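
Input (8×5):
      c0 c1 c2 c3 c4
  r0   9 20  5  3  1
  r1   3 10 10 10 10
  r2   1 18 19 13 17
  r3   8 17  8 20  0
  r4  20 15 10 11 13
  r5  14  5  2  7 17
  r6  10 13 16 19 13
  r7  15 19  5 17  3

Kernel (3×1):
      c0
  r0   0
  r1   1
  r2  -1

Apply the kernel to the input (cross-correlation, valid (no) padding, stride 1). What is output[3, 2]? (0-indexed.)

The receptive field on the input at this output position is [8 / 10 / 2]. Elementwise product with the kernel and sum: 10·1 + 2·-1.

8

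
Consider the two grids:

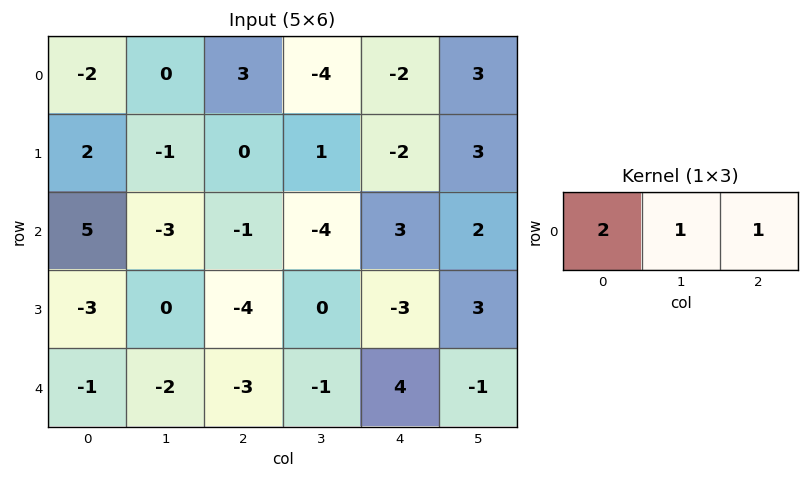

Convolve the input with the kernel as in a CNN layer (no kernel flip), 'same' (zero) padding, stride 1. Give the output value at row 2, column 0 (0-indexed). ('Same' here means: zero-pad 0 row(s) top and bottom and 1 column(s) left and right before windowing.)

2

The receptive field on the zero-padded input at this output position is [0 5 -3]. Elementwise product with the kernel and sum: 0·2 + 5·1 + -3·1.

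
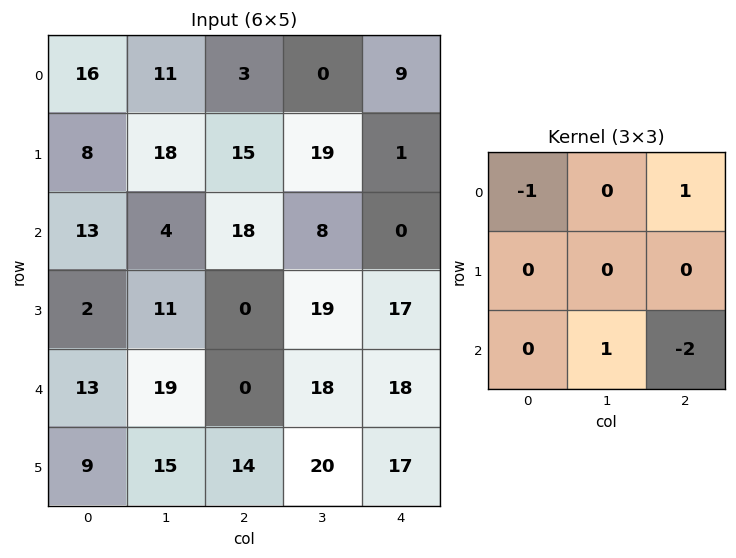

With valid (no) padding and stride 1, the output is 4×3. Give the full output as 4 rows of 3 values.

Output[0,0]: The receptive field on the input at this output position is [16 11 3 / 8 18 15 / 13 4 18]. Elementwise product with the kernel and sum: 16·-1 + 3·1 + 4·1 + 18·-2.
Output[0,1]: The receptive field on the input at this output position is [11 3 0 / 18 15 19 / 4 18 8]. Elementwise product with the kernel and sum: 11·-1 + 0·1 + 18·1 + 8·-2.

-45 -9 14
18 -37 -29
24 -32 -36
-15 -18 3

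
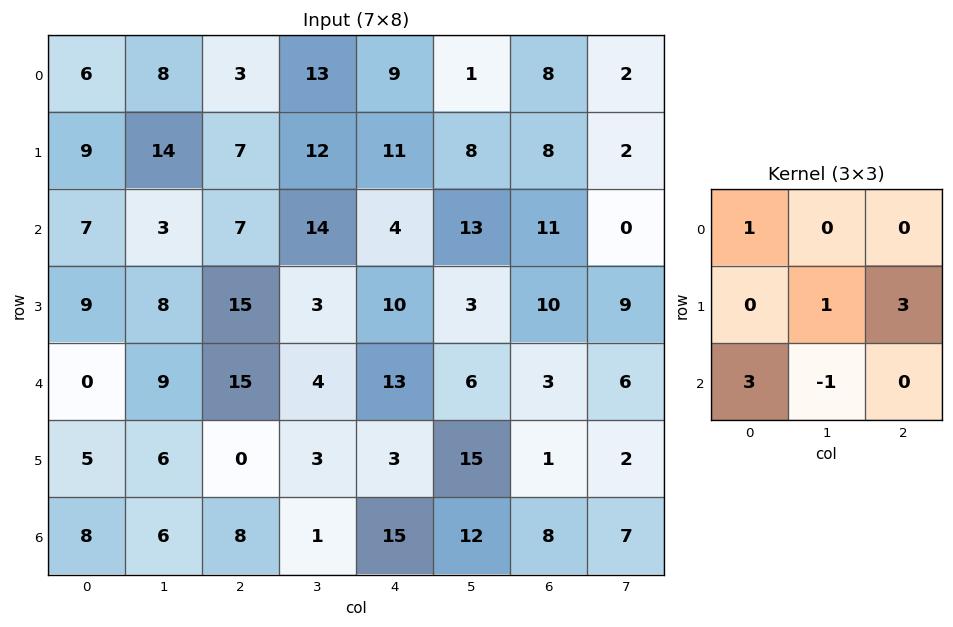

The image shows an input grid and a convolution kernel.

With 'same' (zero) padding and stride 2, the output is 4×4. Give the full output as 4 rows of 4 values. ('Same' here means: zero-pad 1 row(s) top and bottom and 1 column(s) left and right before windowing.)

Output[0,0]: The receptive field on the zero-padded input at this output position is [0 0 0 / 0 6 8 / 0 9 14]. Elementwise product with the kernel and sum: 0·1 + 6·1 + 8·3 + 0·3 + 9·-1.

21 77 37 30
7 72 54 18
22 53 40 68
26 17 54 44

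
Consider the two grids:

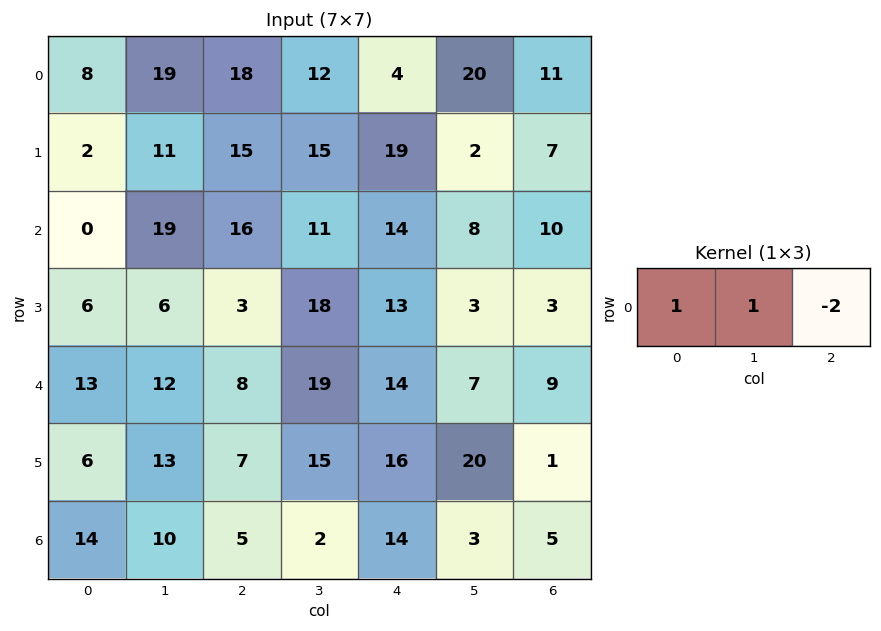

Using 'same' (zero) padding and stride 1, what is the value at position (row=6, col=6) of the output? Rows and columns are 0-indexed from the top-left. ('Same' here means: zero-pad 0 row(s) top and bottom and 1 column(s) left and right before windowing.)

The receptive field on the zero-padded input at this output position is [3 5 0]. Elementwise product with the kernel and sum: 3·1 + 5·1 + 0·-2.

8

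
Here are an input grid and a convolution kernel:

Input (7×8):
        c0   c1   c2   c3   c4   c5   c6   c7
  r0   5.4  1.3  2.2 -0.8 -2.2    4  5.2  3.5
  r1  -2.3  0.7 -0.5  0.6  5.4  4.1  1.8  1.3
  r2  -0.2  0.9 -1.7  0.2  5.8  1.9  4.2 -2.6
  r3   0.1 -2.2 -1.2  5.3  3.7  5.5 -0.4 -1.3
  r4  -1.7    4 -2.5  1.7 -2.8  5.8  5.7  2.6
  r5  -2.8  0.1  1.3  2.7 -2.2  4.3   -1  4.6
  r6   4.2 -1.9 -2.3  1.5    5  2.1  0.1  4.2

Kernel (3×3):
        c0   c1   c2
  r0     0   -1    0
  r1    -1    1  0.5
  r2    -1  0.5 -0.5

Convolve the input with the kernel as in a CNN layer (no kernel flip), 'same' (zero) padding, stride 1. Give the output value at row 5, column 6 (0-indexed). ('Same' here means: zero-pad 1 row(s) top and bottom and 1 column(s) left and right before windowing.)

-12.85

The receptive field on the zero-padded input at this output position is [5.8 5.7 2.6 / 4.3 -1 4.6 / 2.1 0.1 4.2]. Elementwise product with the kernel and sum: 5.7·-1 + 4.3·-1 + -1·1 + 4.6·0.5 + 2.1·-1 + 0.1·0.5 + 4.2·-0.5.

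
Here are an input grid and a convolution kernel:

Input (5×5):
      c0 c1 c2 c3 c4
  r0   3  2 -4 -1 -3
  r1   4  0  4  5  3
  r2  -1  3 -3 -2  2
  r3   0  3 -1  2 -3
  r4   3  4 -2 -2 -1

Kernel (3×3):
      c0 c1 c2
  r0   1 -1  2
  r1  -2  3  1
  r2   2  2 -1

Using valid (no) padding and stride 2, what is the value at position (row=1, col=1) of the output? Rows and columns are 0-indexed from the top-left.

The receptive field on the input at this output position is [-3 -2 2 / -1 2 -3 / -2 -2 -1]. Elementwise product with the kernel and sum: -3·1 + -2·-1 + 2·2 + -1·-2 + 2·3 + -3·1 + -2·2 + -2·2 + -1·-1.

1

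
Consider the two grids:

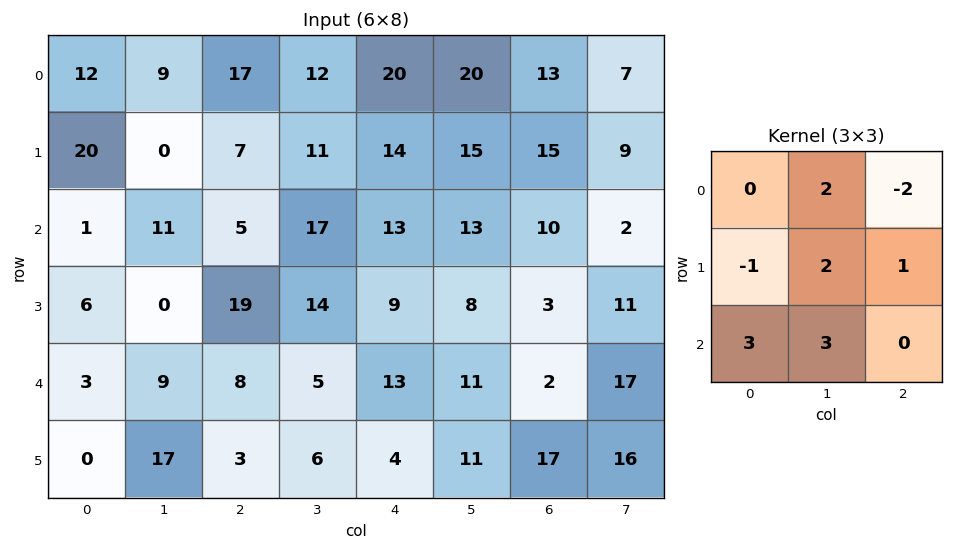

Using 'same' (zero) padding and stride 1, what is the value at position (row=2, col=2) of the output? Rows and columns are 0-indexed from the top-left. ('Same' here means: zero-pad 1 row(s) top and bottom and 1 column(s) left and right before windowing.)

The receptive field on the zero-padded input at this output position is [0 7 11 / 11 5 17 / 0 19 14]. Elementwise product with the kernel and sum: 7·2 + 11·-2 + 11·-1 + 5·2 + 17·1 + 0·3 + 19·3.

65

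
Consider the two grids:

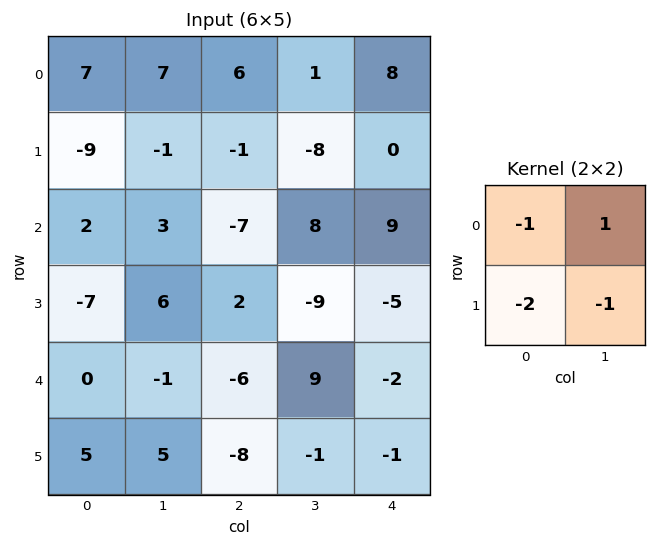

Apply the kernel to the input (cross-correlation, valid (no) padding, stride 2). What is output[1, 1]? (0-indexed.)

20

The receptive field on the input at this output position is [-7 8 / 2 -9]. Elementwise product with the kernel and sum: -7·-1 + 8·1 + 2·-2 + -9·-1.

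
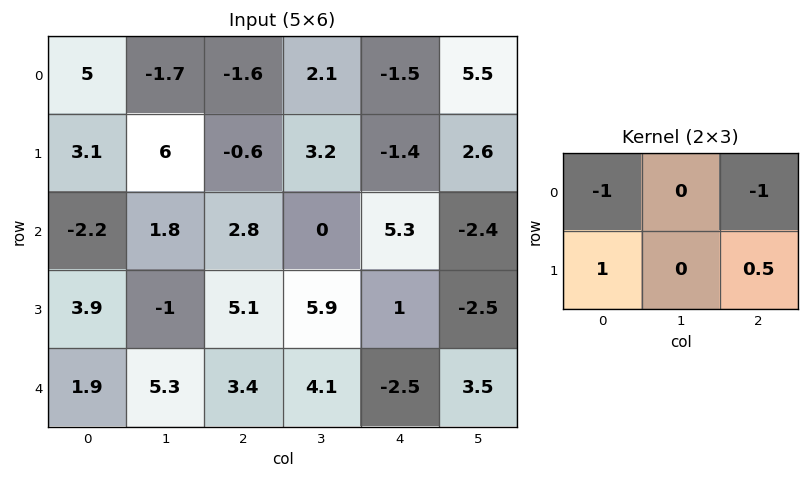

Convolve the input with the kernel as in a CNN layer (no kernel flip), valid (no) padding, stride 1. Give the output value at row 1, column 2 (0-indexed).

The receptive field on the input at this output position is [-0.6 3.2 -1.4 / 2.8 0 5.3]. Elementwise product with the kernel and sum: -0.6·-1 + -1.4·-1 + 2.8·1 + 5.3·0.5.

7.45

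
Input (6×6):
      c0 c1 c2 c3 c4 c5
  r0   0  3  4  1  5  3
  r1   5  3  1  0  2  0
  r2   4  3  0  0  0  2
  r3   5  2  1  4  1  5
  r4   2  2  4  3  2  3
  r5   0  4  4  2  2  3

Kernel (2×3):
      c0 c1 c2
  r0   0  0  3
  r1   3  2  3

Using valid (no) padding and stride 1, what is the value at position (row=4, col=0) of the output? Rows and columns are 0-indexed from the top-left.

The receptive field on the input at this output position is [2 2 4 / 0 4 4]. Elementwise product with the kernel and sum: 4·3 + 0·3 + 4·2 + 4·3.

32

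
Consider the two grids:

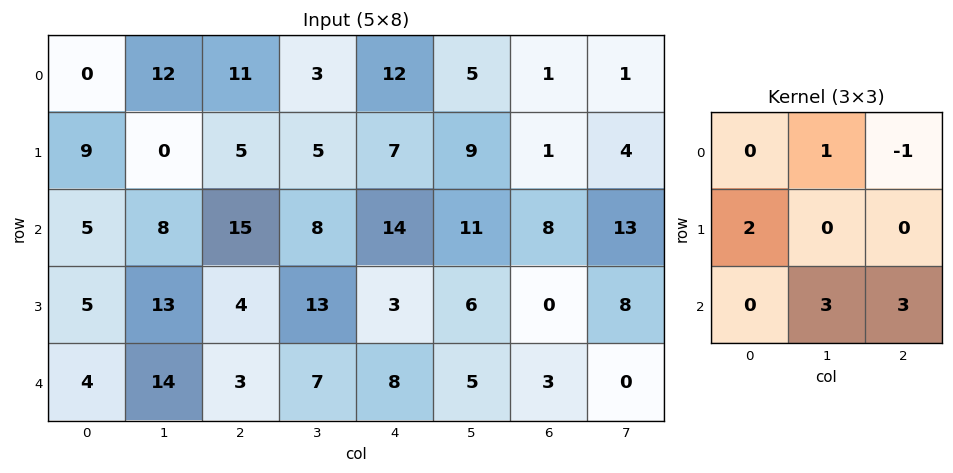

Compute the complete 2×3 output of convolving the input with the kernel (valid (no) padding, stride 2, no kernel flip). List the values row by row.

88 67 75
54 47 33

Output[0,0]: The receptive field on the input at this output position is [0 12 11 / 9 0 5 / 5 8 15]. Elementwise product with the kernel and sum: 12·1 + 11·-1 + 9·2 + 8·3 + 15·3.
Output[0,1]: The receptive field on the input at this output position is [11 3 12 / 5 5 7 / 15 8 14]. Elementwise product with the kernel and sum: 3·1 + 12·-1 + 5·2 + 8·3 + 14·3.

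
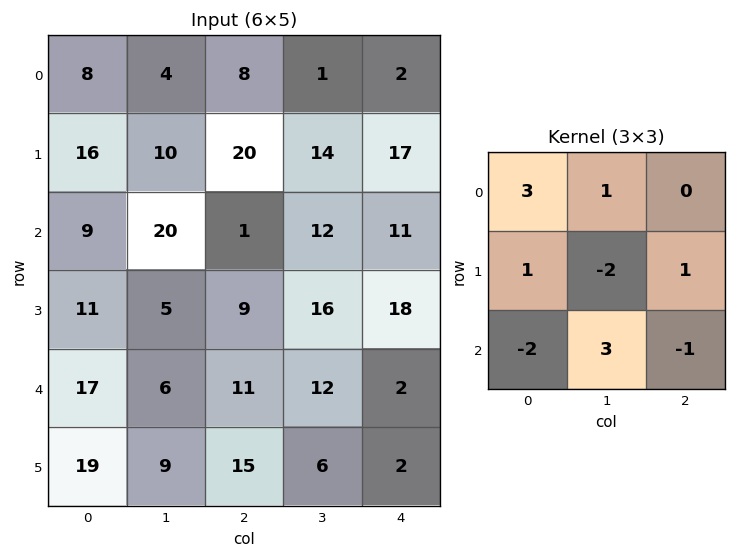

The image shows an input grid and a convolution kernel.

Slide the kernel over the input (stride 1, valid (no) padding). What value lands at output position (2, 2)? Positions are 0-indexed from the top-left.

22

The receptive field on the input at this output position is [1 12 11 / 9 16 18 / 11 12 2]. Elementwise product with the kernel and sum: 1·3 + 12·1 + 9·1 + 16·-2 + 18·1 + 11·-2 + 12·3 + 2·-1.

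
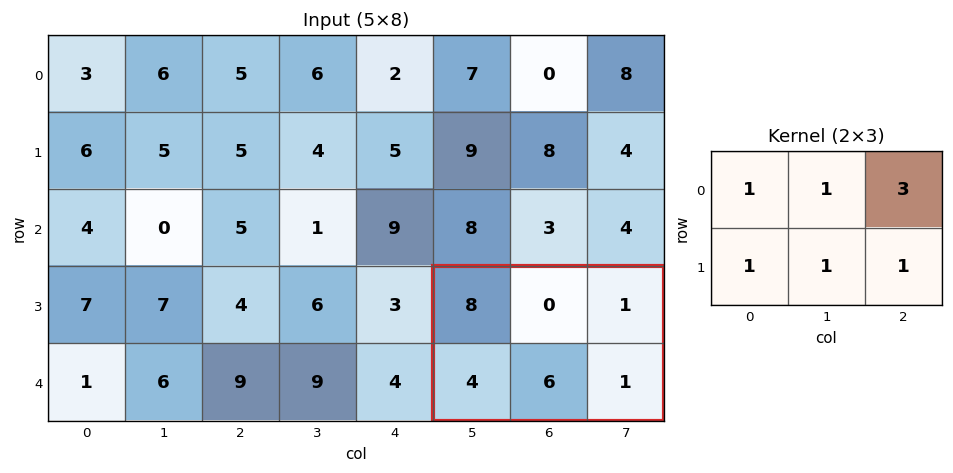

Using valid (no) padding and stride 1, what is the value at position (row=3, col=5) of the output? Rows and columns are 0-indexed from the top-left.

The receptive field on the input at this output position is [8 0 1 / 4 6 1]. Elementwise product with the kernel and sum: 8·1 + 0·1 + 1·3 + 4·1 + 6·1 + 1·1.

22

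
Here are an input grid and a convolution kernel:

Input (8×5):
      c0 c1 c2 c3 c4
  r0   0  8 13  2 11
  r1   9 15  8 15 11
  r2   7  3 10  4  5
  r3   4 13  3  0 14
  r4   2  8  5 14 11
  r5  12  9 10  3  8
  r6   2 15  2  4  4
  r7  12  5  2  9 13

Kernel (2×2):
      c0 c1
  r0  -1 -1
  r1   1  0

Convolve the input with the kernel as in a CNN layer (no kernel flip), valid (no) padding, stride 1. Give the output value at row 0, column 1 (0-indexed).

The receptive field on the input at this output position is [8 13 / 15 8]. Elementwise product with the kernel and sum: 8·-1 + 13·-1 + 15·1.

-6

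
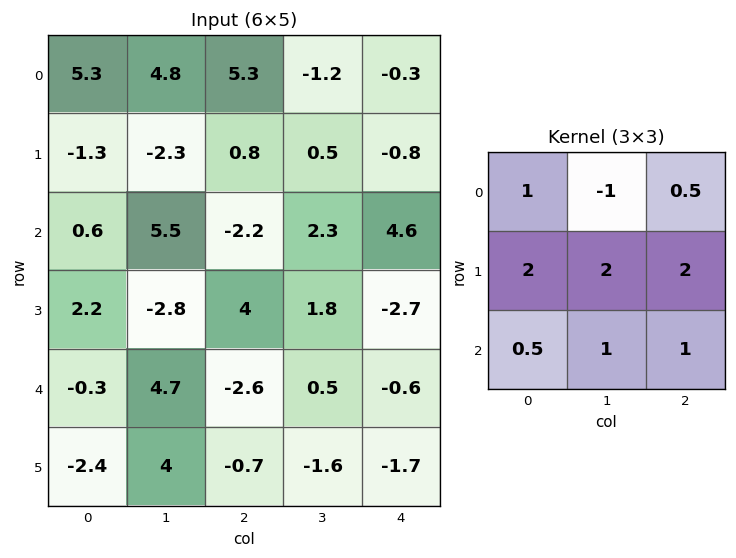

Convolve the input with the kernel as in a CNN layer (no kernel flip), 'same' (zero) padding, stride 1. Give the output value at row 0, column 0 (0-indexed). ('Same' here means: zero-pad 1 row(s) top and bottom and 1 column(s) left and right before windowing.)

16.6

The receptive field on the zero-padded input at this output position is [0 0 0 / 0 5.3 4.8 / 0 -1.3 -2.3]. Elementwise product with the kernel and sum: 0·1 + 0·-1 + 0·0.5 + 0·2 + 5.3·2 + 4.8·2 + 0·0.5 + -1.3·1 + -2.3·1.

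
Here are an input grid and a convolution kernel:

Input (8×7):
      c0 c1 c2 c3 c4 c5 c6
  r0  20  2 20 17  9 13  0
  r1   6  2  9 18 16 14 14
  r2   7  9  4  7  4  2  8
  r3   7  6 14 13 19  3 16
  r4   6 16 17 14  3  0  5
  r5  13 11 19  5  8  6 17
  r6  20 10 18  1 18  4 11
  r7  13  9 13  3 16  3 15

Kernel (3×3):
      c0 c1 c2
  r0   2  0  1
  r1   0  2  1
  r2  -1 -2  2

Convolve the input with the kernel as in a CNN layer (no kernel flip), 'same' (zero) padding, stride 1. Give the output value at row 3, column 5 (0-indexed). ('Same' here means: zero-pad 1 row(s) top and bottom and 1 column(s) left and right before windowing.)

The receptive field on the zero-padded input at this output position is [4 2 8 / 19 3 16 / 3 0 5]. Elementwise product with the kernel and sum: 4·2 + 8·1 + 3·2 + 16·1 + 3·-1 + 0·-2 + 5·2.

45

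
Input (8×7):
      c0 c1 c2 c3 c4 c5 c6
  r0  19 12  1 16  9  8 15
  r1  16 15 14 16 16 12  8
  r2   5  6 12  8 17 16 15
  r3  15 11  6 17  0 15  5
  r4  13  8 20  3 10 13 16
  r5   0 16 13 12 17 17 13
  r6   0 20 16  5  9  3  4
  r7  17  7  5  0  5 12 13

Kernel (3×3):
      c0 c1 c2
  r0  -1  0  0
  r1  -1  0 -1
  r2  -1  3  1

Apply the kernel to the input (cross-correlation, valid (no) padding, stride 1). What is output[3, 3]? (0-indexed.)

The receptive field on the input at this output position is [17 0 15 / 3 10 13 / 12 17 17]. Elementwise product with the kernel and sum: 17·-1 + 3·-1 + 13·-1 + 12·-1 + 17·3 + 17·1.

23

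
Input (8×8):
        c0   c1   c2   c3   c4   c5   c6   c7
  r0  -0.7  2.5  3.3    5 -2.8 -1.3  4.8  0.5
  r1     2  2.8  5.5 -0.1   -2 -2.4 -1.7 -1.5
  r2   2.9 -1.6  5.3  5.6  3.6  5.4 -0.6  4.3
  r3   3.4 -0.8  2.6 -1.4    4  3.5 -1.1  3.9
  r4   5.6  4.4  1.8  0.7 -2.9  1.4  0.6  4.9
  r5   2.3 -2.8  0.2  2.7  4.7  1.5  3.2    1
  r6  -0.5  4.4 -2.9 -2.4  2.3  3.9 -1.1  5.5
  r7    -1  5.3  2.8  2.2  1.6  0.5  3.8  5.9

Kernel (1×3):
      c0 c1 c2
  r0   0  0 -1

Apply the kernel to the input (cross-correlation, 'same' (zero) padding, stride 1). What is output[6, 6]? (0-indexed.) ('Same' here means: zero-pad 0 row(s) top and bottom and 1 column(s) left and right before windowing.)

-5.5

The receptive field on the zero-padded input at this output position is [3.9 -1.1 5.5]. Elementwise product with the kernel and sum: 5.5·-1.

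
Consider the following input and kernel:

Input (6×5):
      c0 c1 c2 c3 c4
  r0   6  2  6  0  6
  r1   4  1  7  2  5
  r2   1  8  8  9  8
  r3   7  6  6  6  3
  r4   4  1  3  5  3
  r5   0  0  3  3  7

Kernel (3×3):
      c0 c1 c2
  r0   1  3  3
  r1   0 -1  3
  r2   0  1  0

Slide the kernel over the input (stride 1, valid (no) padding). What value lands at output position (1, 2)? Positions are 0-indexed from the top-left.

The receptive field on the input at this output position is [7 2 5 / 8 9 8 / 6 6 3]. Elementwise product with the kernel and sum: 7·1 + 2·3 + 5·3 + 9·-1 + 8·3 + 6·1.

49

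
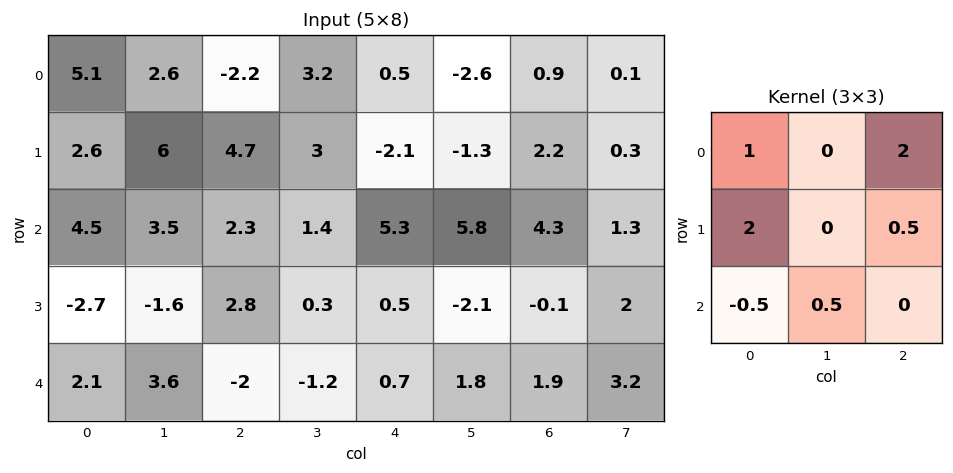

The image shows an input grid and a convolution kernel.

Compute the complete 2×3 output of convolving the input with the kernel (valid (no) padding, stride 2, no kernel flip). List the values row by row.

7.75 6.7 -0.55
5.85 19.15 15.4

Output[0,0]: The receptive field on the input at this output position is [5.1 2.6 -2.2 / 2.6 6 4.7 / 4.5 3.5 2.3]. Elementwise product with the kernel and sum: 5.1·1 + -2.2·2 + 2.6·2 + 4.7·0.5 + 4.5·-0.5 + 3.5·0.5.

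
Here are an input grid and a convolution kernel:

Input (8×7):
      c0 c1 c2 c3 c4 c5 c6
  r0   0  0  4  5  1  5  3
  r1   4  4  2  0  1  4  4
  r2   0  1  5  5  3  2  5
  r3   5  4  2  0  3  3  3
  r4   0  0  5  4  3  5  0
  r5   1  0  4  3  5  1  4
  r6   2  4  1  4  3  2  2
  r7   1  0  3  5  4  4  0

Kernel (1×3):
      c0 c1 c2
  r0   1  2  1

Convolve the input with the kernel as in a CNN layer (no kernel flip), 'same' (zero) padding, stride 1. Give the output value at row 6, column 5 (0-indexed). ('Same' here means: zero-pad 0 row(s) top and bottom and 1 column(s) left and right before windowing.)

9

The receptive field on the zero-padded input at this output position is [3 2 2]. Elementwise product with the kernel and sum: 3·1 + 2·2 + 2·1.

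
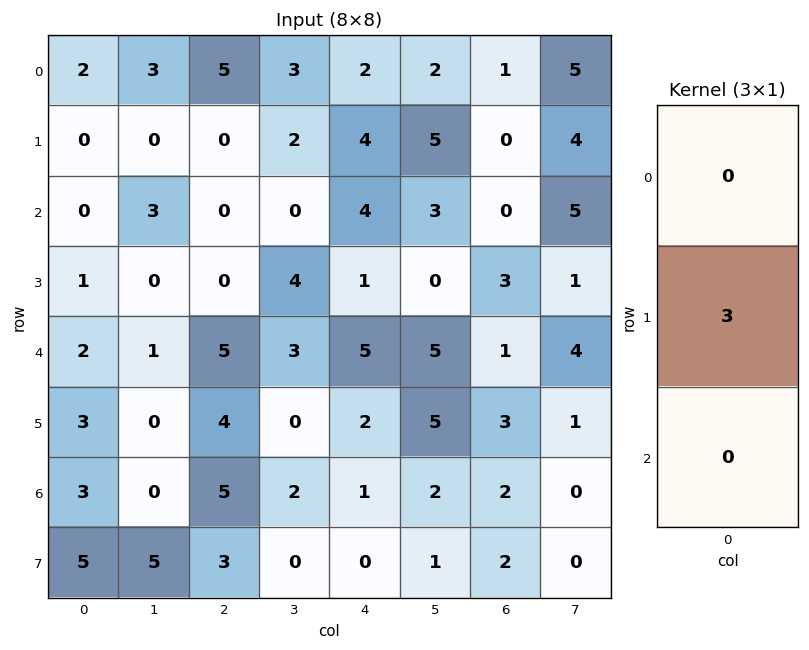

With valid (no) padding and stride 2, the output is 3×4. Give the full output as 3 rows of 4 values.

0 0 12 0
3 0 3 9
9 12 6 9

Output[0,0]: The receptive field on the input at this output position is [2 / 0 / 0]. Elementwise product with the kernel and sum: 0·3.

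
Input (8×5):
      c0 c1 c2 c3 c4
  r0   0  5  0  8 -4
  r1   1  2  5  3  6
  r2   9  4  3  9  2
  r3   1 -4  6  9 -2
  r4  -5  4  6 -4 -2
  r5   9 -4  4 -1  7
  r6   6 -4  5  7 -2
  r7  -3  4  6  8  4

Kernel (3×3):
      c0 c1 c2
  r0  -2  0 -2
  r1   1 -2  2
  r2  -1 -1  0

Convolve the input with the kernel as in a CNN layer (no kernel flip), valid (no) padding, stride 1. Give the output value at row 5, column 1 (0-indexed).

The receptive field on the input at this output position is [-4 4 -1 / -4 5 7 / 4 6 8]. Elementwise product with the kernel and sum: -4·-2 + -1·-2 + -4·1 + 5·-2 + 7·2 + 4·-1 + 6·-1.

0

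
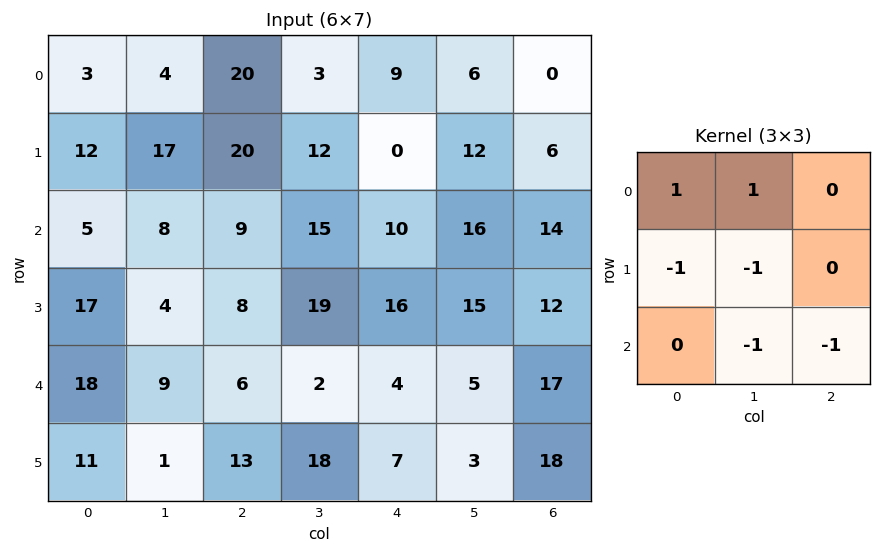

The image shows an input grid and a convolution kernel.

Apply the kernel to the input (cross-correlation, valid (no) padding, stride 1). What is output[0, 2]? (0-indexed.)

The receptive field on the input at this output position is [20 3 9 / 20 12 0 / 9 15 10]. Elementwise product with the kernel and sum: 20·1 + 3·1 + 20·-1 + 12·-1 + 15·-1 + 10·-1.

-34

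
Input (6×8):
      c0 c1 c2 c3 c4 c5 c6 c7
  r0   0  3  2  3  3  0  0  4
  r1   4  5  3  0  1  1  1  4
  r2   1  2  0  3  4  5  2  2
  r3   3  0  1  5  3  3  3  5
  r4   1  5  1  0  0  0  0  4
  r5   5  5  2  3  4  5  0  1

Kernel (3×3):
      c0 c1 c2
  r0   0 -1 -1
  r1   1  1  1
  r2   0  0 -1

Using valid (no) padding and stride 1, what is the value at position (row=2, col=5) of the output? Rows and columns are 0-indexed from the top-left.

The receptive field on the input at this output position is [5 2 2 / 3 3 5 / 0 0 4]. Elementwise product with the kernel and sum: 2·-1 + 2·-1 + 3·1 + 3·1 + 5·1 + 4·-1.

3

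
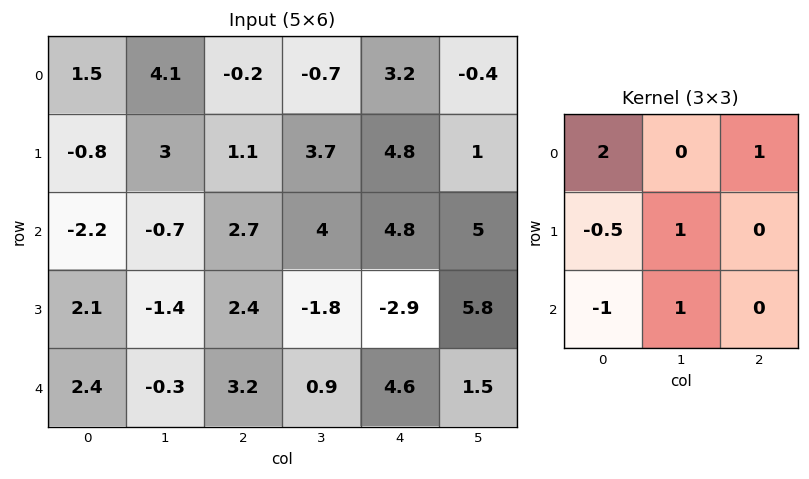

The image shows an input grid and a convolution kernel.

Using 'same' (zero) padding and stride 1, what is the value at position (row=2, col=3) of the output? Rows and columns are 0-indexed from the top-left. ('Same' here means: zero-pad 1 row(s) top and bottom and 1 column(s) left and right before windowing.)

5.45

The receptive field on the zero-padded input at this output position is [1.1 3.7 4.8 / 2.7 4 4.8 / 2.4 -1.8 -2.9]. Elementwise product with the kernel and sum: 1.1·2 + 4.8·1 + 2.7·-0.5 + 4·1 + 2.4·-1 + -1.8·1.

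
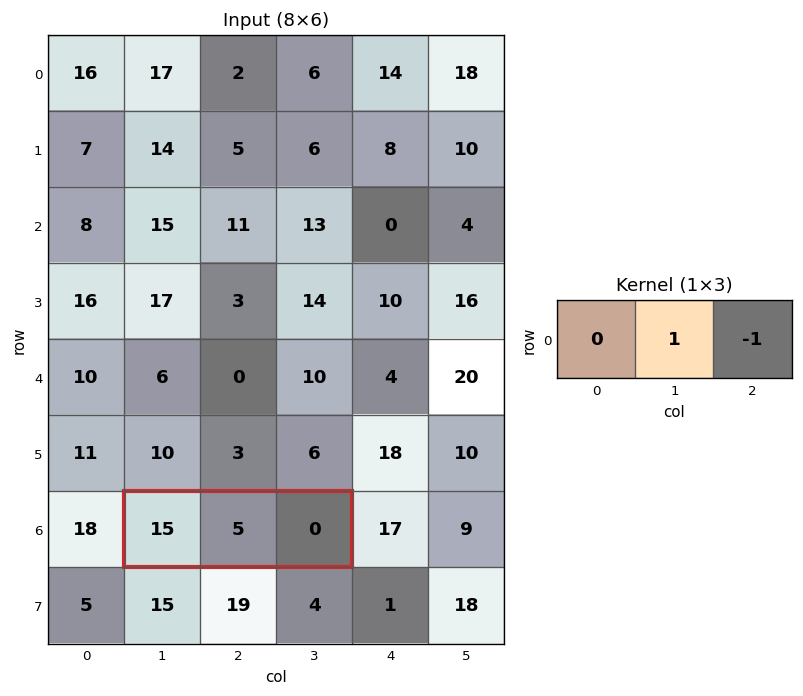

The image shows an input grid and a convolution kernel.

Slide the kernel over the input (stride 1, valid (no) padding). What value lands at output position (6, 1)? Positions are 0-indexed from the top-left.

5

The receptive field on the input at this output position is [15 5 0]. Elementwise product with the kernel and sum: 5·1 + 0·-1.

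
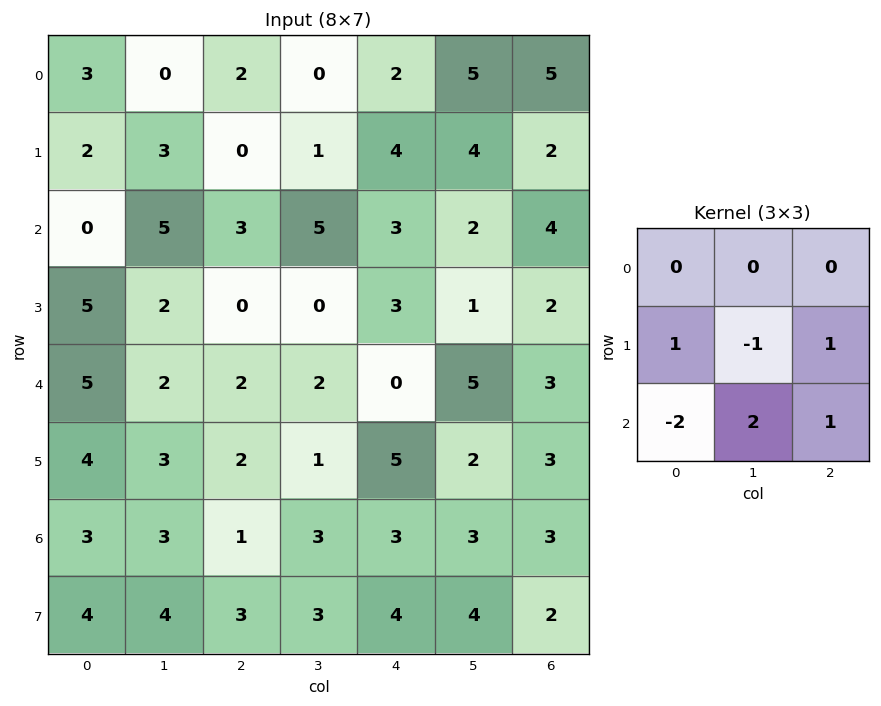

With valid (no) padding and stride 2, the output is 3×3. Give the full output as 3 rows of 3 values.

Output[0,0]: The receptive field on the input at this output position is [3 0 2 / 2 3 0 / 0 5 3]. Elementwise product with the kernel and sum: 2·1 + 3·-1 + 0·1 + 0·-2 + 5·2 + 3·1.
Output[0,1]: The receptive field on the input at this output position is [2 0 2 / 0 1 4 / 3 5 3]. Elementwise product with the kernel and sum: 0·1 + 1·-1 + 4·1 + 3·-2 + 5·2 + 3·1.

12 10 4
-1 3 17
4 13 9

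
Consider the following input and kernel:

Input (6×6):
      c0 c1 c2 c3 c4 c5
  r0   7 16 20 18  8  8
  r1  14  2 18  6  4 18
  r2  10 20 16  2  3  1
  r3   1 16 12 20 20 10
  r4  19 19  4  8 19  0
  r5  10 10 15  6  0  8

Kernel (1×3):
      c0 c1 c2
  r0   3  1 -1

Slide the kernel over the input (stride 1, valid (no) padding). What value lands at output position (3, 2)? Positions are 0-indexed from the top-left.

36

The receptive field on the input at this output position is [12 20 20]. Elementwise product with the kernel and sum: 12·3 + 20·1 + 20·-1.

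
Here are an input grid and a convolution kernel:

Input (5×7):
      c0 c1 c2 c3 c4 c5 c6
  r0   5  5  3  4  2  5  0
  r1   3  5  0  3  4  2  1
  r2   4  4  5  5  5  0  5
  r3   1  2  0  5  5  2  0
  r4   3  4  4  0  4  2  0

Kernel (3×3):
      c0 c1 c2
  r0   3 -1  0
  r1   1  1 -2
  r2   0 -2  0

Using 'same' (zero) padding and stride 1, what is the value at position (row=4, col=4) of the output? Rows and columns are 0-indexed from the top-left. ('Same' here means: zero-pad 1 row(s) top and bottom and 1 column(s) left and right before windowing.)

10

The receptive field on the zero-padded input at this output position is [5 5 2 / 0 4 2 / 0 0 0]. Elementwise product with the kernel and sum: 5·3 + 5·-1 + 0·1 + 4·1 + 2·-2 + 0·-2.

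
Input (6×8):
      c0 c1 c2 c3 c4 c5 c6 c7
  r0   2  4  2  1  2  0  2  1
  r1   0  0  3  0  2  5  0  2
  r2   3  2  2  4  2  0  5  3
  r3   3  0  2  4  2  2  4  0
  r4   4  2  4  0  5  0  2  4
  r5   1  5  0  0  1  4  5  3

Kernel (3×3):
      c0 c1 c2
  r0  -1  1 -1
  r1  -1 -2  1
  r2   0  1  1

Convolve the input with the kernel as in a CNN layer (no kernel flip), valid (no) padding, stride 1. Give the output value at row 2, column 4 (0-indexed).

-7

The receptive field on the input at this output position is [2 0 5 / 2 2 4 / 5 0 2]. Elementwise product with the kernel and sum: 2·-1 + 0·1 + 5·-1 + 2·-1 + 2·-2 + 4·1 + 0·1 + 2·1.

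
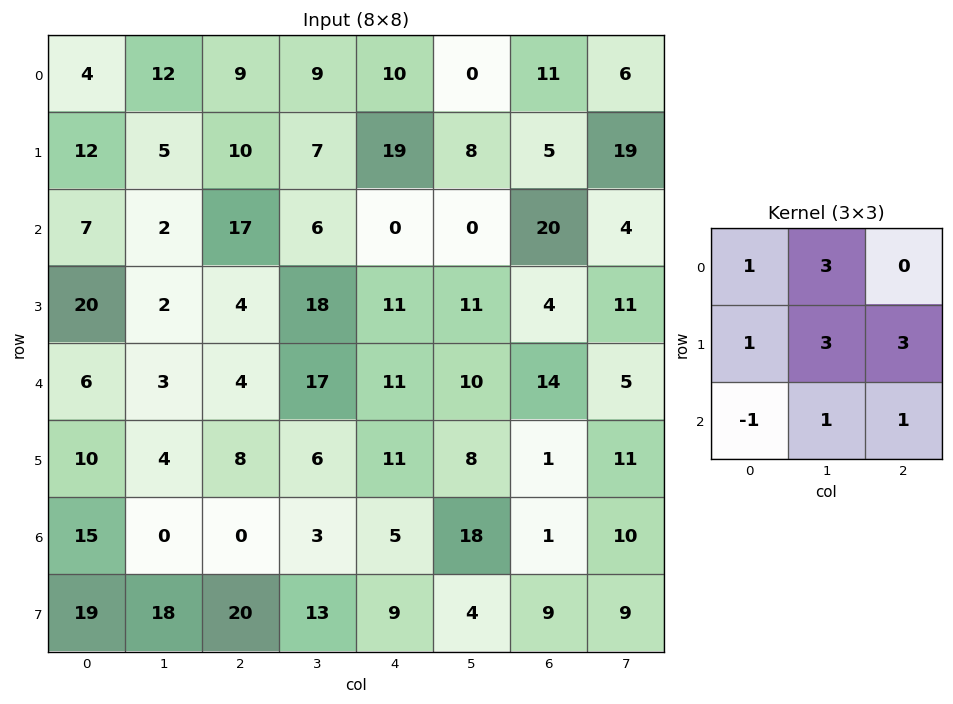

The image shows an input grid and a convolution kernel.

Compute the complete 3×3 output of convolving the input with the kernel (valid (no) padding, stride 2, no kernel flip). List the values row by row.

Output[0,0]: The receptive field on the input at this output position is [4 12 9 / 12 5 10 / 7 2 17]. Elementwise product with the kernel and sum: 4·1 + 12·3 + 12·1 + 5·3 + 10·3 + 7·-1 + 2·1 + 17·1.
Output[0,1]: The receptive field on the input at this output position is [9 9 10 / 10 7 19 / 17 6 0]. Elementwise product with the kernel and sum: 9·1 + 9·3 + 10·1 + 7·3 + 19·3 + 17·-1 + 6·1 + 0·1.

109 113 88
52 150 69
46 122 93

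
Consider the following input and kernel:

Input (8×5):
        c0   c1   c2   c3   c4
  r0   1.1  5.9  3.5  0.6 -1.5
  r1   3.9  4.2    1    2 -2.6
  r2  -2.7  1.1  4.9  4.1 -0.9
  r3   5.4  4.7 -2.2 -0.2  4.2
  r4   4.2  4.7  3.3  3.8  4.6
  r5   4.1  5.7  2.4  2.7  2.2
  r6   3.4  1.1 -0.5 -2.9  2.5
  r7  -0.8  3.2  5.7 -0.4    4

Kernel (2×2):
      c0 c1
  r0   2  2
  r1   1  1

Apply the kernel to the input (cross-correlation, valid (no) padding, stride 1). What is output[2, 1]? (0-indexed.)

The receptive field on the input at this output position is [1.1 4.9 / 4.7 -2.2]. Elementwise product with the kernel and sum: 1.1·2 + 4.9·2 + 4.7·1 + -2.2·1.

14.5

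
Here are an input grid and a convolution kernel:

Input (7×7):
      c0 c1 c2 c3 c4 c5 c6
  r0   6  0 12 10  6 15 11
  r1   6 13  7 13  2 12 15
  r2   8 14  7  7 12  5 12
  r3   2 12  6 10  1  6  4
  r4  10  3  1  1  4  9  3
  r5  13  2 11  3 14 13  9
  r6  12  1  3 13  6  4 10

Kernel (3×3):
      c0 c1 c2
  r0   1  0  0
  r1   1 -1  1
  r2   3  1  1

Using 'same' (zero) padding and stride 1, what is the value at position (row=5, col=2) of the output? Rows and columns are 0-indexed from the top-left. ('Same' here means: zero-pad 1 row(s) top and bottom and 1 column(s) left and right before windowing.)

16

The receptive field on the zero-padded input at this output position is [3 1 1 / 2 11 3 / 1 3 13]. Elementwise product with the kernel and sum: 3·1 + 2·1 + 11·-1 + 3·1 + 1·3 + 3·1 + 13·1.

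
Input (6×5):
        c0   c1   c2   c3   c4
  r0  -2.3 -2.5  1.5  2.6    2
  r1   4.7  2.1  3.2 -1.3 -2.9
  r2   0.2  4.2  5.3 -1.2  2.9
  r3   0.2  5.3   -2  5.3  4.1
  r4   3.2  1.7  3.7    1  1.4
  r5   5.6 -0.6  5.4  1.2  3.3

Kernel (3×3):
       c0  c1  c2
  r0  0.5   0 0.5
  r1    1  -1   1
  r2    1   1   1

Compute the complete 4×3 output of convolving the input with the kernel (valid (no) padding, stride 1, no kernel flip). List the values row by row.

15.1 5.95 10.35
8.75 6.7 16.95
4.25 20.5 7
14.7 10.3 15.05

Output[0,0]: The receptive field on the input at this output position is [-2.3 -2.5 1.5 / 4.7 2.1 3.2 / 0.2 4.2 5.3]. Elementwise product with the kernel and sum: -2.3·0.5 + 1.5·0.5 + 4.7·1 + 2.1·-1 + 3.2·1 + 0.2·1 + 4.2·1 + 5.3·1.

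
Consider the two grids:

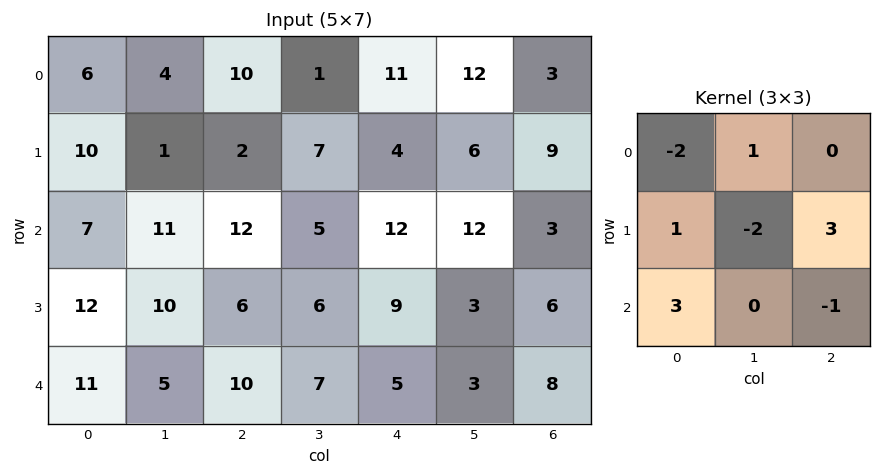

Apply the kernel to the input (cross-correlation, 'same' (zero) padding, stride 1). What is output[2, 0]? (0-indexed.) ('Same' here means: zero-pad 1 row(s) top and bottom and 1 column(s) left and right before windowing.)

19

The receptive field on the zero-padded input at this output position is [0 10 1 / 0 7 11 / 0 12 10]. Elementwise product with the kernel and sum: 0·-2 + 10·1 + 0·1 + 7·-2 + 11·3 + 0·3 + 10·-1.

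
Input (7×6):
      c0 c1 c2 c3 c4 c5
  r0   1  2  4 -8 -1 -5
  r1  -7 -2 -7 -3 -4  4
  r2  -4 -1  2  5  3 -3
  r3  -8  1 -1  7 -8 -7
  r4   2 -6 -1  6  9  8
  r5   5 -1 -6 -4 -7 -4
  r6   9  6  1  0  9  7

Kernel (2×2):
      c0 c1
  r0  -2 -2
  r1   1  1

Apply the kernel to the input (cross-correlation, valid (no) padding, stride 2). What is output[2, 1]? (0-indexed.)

-20

The receptive field on the input at this output position is [-1 6 / -6 -4]. Elementwise product with the kernel and sum: -1·-2 + 6·-2 + -6·1 + -4·1.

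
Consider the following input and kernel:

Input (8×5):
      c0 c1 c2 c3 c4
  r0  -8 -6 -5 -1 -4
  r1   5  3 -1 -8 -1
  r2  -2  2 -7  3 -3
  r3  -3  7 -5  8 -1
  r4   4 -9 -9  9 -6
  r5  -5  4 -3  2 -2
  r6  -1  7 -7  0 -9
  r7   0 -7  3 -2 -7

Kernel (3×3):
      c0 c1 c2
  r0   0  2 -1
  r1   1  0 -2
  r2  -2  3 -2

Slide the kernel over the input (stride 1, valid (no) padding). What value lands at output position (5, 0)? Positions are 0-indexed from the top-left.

-3

The receptive field on the input at this output position is [-5 4 -3 / -1 7 -7 / 0 -7 3]. Elementwise product with the kernel and sum: 4·2 + -3·-1 + -1·1 + -7·-2 + 0·-2 + -7·3 + 3·-2.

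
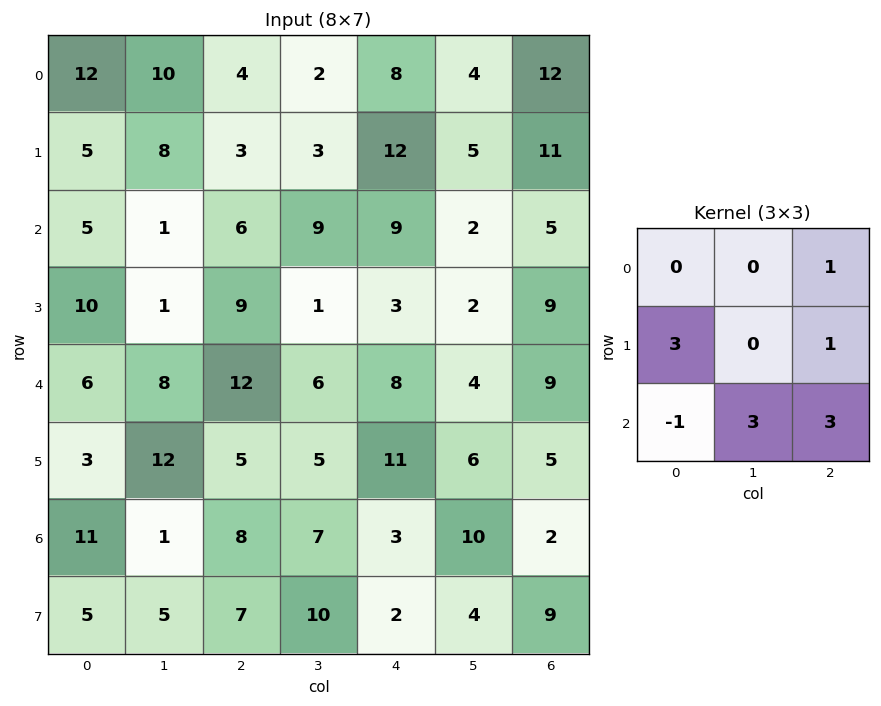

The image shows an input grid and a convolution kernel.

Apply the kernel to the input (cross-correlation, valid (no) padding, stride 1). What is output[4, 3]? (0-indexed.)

The receptive field on the input at this output position is [6 8 4 / 5 11 6 / 7 3 10]. Elementwise product with the kernel and sum: 4·1 + 5·3 + 6·1 + 7·-1 + 3·3 + 10·3.

57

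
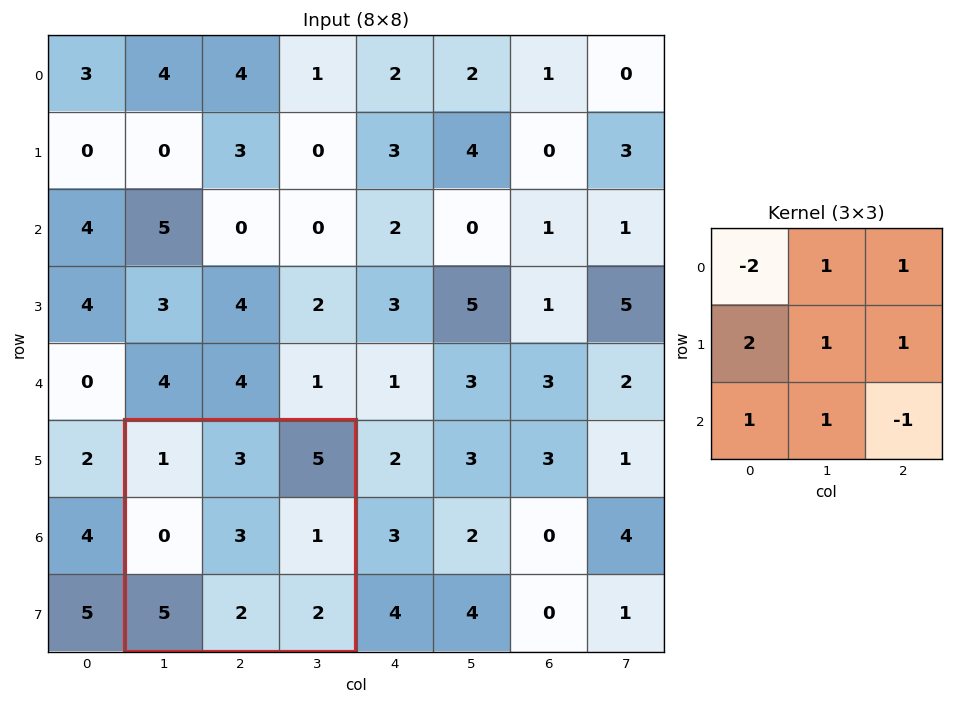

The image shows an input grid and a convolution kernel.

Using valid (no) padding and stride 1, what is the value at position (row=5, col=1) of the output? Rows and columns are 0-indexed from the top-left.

The receptive field on the input at this output position is [1 3 5 / 0 3 1 / 5 2 2]. Elementwise product with the kernel and sum: 1·-2 + 3·1 + 5·1 + 0·2 + 3·1 + 1·1 + 5·1 + 2·1 + 2·-1.

15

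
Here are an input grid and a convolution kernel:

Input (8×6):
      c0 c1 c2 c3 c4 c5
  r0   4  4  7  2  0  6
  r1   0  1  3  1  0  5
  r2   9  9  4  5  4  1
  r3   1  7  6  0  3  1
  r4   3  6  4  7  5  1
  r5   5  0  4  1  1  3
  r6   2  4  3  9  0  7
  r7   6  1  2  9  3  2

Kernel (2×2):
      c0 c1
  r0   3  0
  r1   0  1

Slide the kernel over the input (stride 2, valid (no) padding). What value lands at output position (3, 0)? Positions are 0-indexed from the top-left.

7

The receptive field on the input at this output position is [2 4 / 6 1]. Elementwise product with the kernel and sum: 2·3 + 1·1.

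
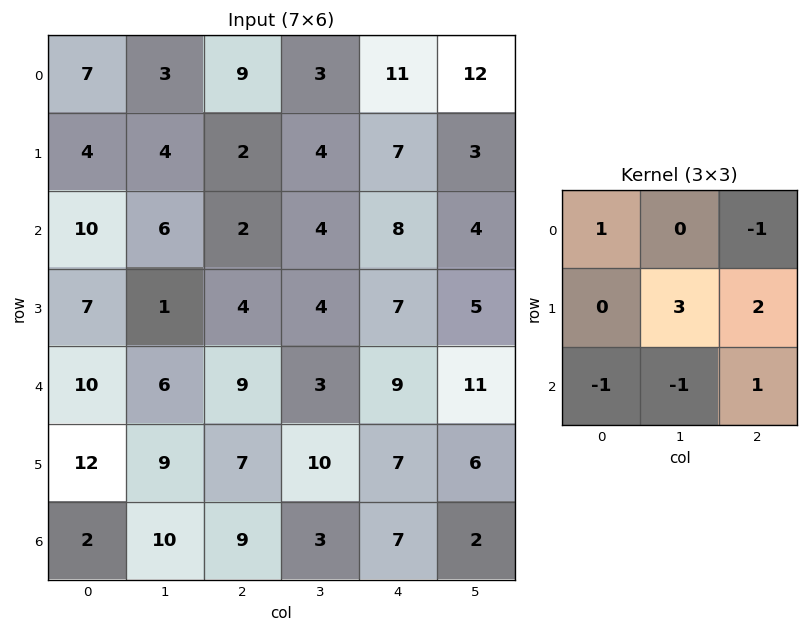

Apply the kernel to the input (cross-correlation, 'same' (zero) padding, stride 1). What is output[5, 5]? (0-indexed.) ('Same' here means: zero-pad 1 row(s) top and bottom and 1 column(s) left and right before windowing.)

18

The receptive field on the zero-padded input at this output position is [9 11 0 / 7 6 0 / 7 2 0]. Elementwise product with the kernel and sum: 9·1 + 0·-1 + 6·3 + 0·2 + 7·-1 + 2·-1 + 0·1.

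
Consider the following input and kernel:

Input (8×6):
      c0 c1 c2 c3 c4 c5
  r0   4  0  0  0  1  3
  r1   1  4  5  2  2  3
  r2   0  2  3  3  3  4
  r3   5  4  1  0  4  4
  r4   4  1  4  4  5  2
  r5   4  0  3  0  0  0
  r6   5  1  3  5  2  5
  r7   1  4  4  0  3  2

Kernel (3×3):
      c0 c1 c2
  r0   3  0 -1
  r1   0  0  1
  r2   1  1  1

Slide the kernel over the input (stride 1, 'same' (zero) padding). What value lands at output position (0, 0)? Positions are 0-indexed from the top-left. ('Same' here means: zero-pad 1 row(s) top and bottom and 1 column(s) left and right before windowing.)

The receptive field on the zero-padded input at this output position is [0 0 0 / 0 4 0 / 0 1 4]. Elementwise product with the kernel and sum: 0·3 + 0·-1 + 0·1 + 0·1 + 1·1 + 4·1.

5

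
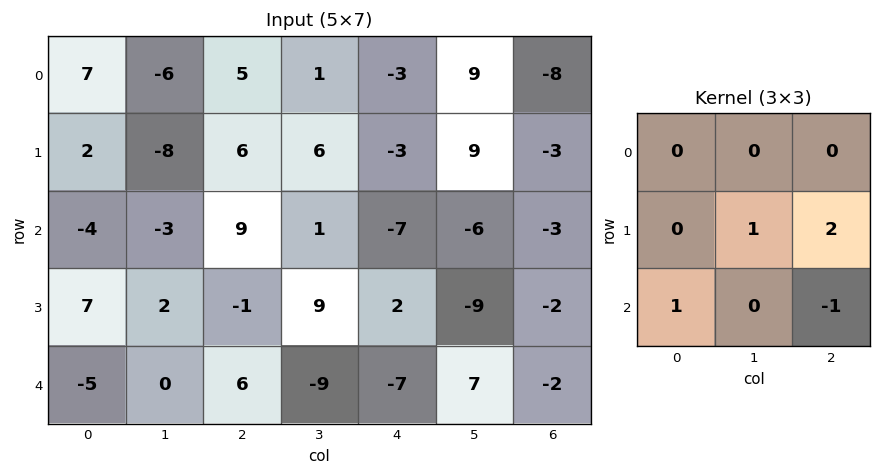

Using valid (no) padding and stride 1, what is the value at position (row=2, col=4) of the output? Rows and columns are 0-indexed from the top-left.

-18

The receptive field on the input at this output position is [-7 -6 -3 / 2 -9 -2 / -7 7 -2]. Elementwise product with the kernel and sum: -9·1 + -2·2 + -7·1 + -2·-1.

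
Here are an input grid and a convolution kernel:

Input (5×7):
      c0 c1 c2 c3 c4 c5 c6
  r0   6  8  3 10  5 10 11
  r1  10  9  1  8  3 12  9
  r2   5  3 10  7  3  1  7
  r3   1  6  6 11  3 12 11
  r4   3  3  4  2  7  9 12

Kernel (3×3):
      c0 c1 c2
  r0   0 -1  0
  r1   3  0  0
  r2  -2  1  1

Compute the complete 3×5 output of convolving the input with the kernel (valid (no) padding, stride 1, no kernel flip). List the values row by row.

Output[0,0]: The receptive field on the input at this output position is [6 8 3 / 10 9 1 / 5 3 10]. Elementwise product with the kernel and sum: 8·-1 + 10·3 + 5·-2 + 3·1 + 10·1.

25 35 -17 9 1
16 13 24 11 14
1 8 12 42 15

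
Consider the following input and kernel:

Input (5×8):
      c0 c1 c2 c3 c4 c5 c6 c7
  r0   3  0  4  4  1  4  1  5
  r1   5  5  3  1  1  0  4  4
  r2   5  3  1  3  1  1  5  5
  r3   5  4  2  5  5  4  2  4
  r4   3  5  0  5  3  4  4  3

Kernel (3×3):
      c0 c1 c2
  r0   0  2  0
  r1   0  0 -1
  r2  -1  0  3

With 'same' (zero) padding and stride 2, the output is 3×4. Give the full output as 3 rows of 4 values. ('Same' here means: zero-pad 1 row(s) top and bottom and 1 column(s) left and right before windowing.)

Output[0,0]: The receptive field on the zero-padded input at this output position is [0 0 0 / 0 3 0 / 0 5 5]. Elementwise product with the kernel and sum: 0·2 + 0·-1 + 0·-1 + 5·3.
Output[0,1]: The receptive field on the zero-padded input at this output position is [0 0 0 / 0 4 4 / 5 3 1]. Elementwise product with the kernel and sum: 0·2 + 4·-1 + 5·-1 + 1·3.

15 -6 -5 7
19 14 8 11
5 -1 6 1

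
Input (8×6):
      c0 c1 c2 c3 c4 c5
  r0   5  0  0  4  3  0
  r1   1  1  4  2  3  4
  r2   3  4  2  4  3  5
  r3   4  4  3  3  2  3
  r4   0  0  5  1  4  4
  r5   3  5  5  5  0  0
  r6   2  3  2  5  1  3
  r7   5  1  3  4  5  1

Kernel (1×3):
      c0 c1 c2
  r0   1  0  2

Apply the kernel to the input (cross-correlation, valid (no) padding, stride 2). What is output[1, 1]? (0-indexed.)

The receptive field on the input at this output position is [2 4 3]. Elementwise product with the kernel and sum: 2·1 + 3·2.

8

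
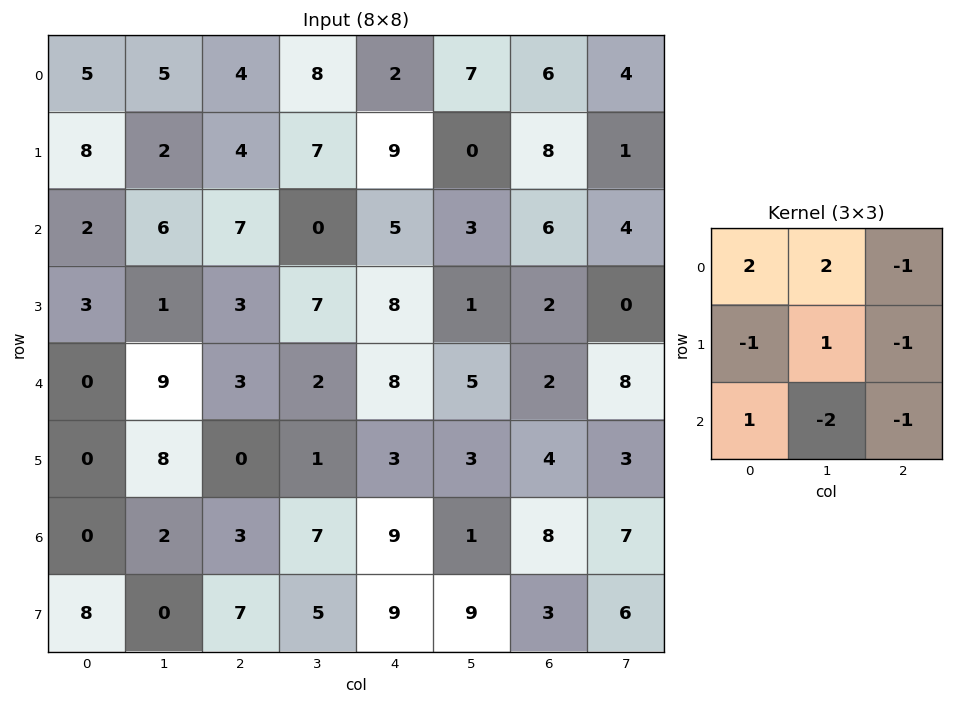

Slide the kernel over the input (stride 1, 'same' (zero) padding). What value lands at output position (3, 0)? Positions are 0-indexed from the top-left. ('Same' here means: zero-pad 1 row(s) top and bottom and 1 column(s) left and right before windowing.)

-9

The receptive field on the zero-padded input at this output position is [0 2 6 / 0 3 1 / 0 0 9]. Elementwise product with the kernel and sum: 0·2 + 2·2 + 6·-1 + 0·-1 + 3·1 + 1·-1 + 0·1 + 0·-2 + 9·-1.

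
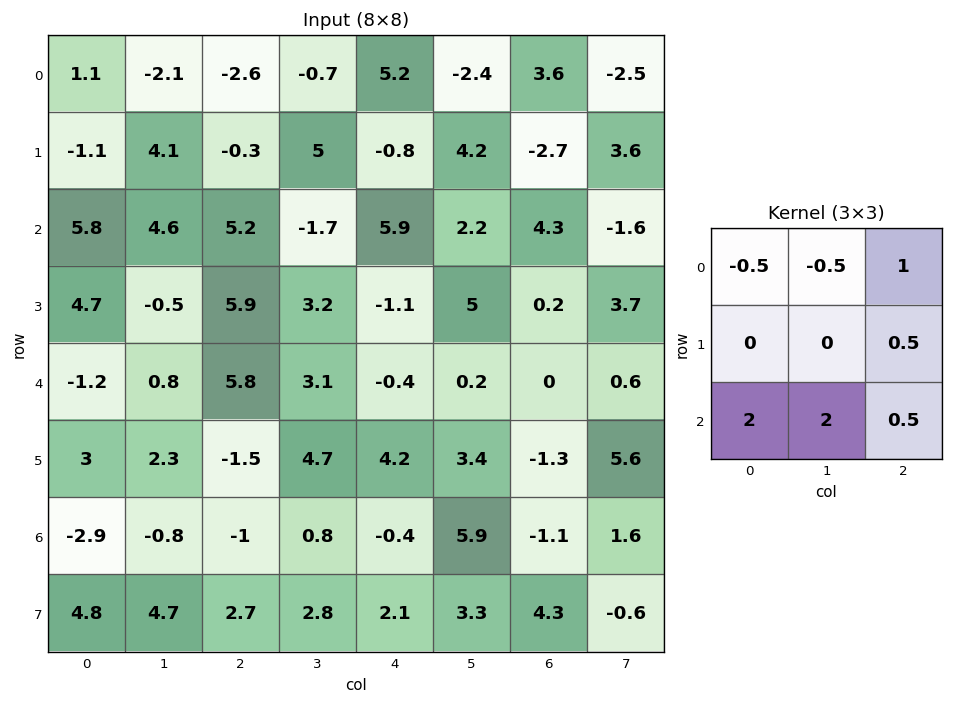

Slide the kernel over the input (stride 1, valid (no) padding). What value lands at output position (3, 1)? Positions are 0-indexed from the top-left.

The receptive field on the input at this output position is [-0.5 5.9 3.2 / 0.8 5.8 3.1 / 2.3 -1.5 4.7]. Elementwise product with the kernel and sum: -0.5·-0.5 + 5.9·-0.5 + 3.2·1 + 3.1·0.5 + 2.3·2 + -1.5·2 + 4.7·0.5.

6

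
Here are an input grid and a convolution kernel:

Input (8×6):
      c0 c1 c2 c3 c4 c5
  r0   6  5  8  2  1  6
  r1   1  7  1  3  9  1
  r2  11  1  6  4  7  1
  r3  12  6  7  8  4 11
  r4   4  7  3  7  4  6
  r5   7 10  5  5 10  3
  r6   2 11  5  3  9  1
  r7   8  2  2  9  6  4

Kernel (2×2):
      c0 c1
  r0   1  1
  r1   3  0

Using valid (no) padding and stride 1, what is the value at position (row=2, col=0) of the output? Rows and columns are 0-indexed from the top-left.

48

The receptive field on the input at this output position is [11 1 / 12 6]. Elementwise product with the kernel and sum: 11·1 + 1·1 + 12·3.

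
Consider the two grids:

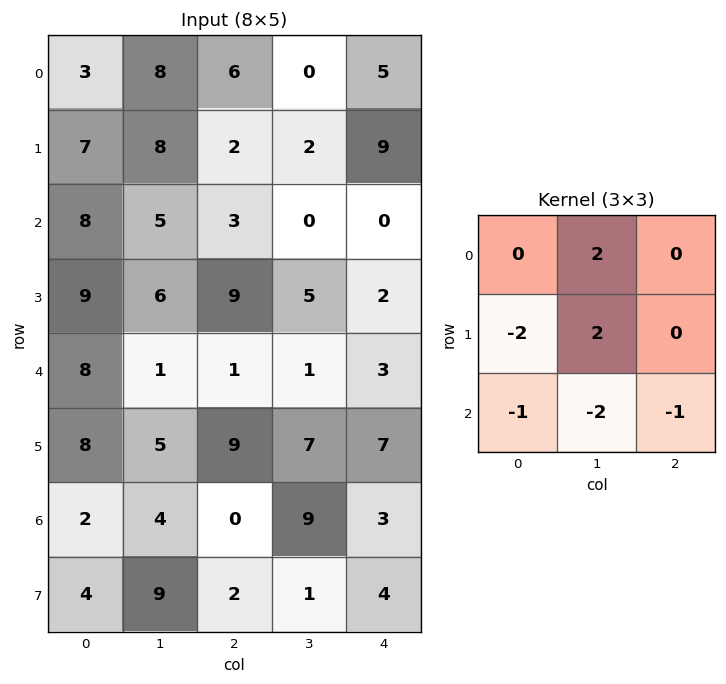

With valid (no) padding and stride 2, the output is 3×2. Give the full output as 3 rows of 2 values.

-3 -3
-7 -14
-14 -23

Output[0,0]: The receptive field on the input at this output position is [3 8 6 / 7 8 2 / 8 5 3]. Elementwise product with the kernel and sum: 8·2 + 7·-2 + 8·2 + 8·-1 + 5·-2 + 3·-1.
Output[0,1]: The receptive field on the input at this output position is [6 0 5 / 2 2 9 / 3 0 0]. Elementwise product with the kernel and sum: 0·2 + 2·-2 + 2·2 + 3·-1 + 0·-2 + 0·-1.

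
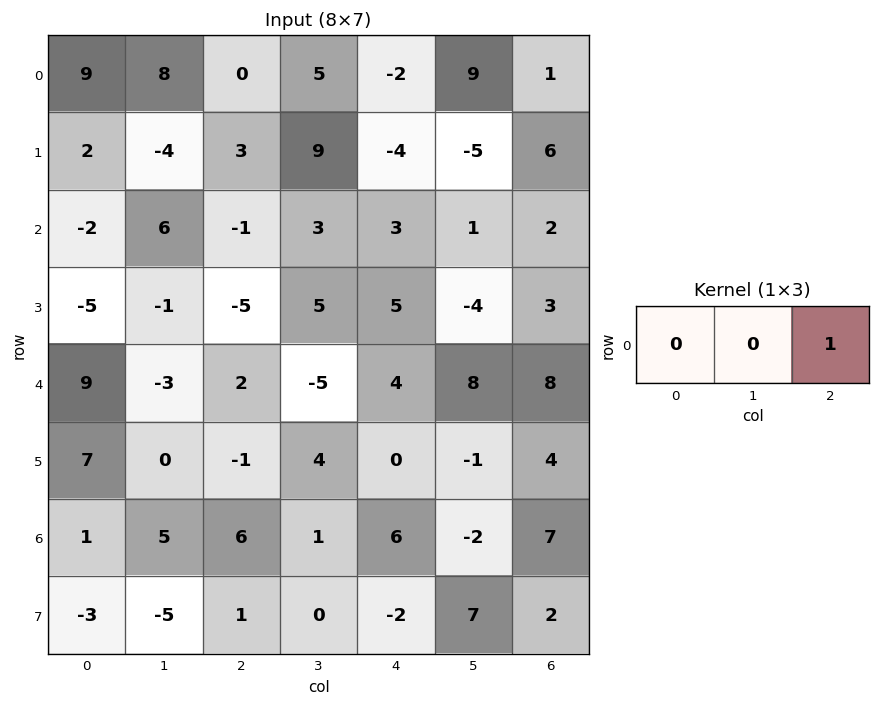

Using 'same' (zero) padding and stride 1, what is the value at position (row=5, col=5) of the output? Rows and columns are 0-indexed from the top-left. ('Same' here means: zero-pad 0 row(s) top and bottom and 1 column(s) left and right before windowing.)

4

The receptive field on the zero-padded input at this output position is [0 -1 4]. Elementwise product with the kernel and sum: 4·1.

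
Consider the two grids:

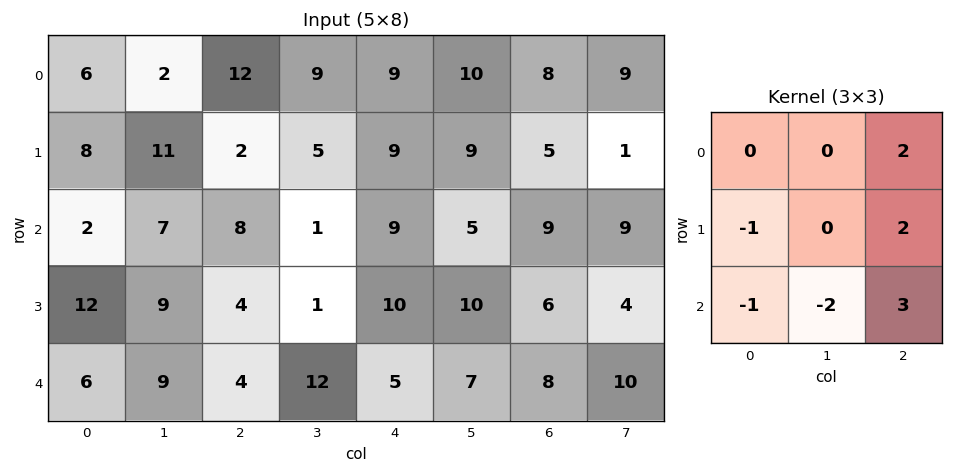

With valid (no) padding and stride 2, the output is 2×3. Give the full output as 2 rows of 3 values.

Output[0,0]: The receptive field on the input at this output position is [6 2 12 / 8 11 2 / 2 7 8]. Elementwise product with the kernel and sum: 12·2 + 8·-1 + 2·2 + 2·-1 + 7·-2 + 8·3.

28 51 25
0 21 25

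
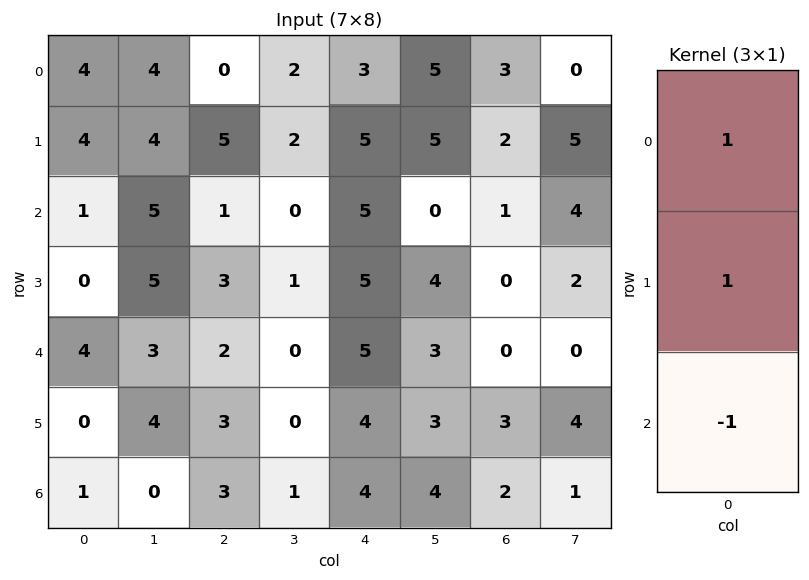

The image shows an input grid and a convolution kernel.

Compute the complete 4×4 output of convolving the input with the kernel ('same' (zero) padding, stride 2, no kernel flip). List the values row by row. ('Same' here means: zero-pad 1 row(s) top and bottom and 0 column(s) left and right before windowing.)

0 -5 -2 1
5 3 5 3
4 2 6 -3
1 6 8 5

Output[0,0]: The receptive field on the zero-padded input at this output position is [0 / 4 / 4]. Elementwise product with the kernel and sum: 0·1 + 4·1 + 4·-1.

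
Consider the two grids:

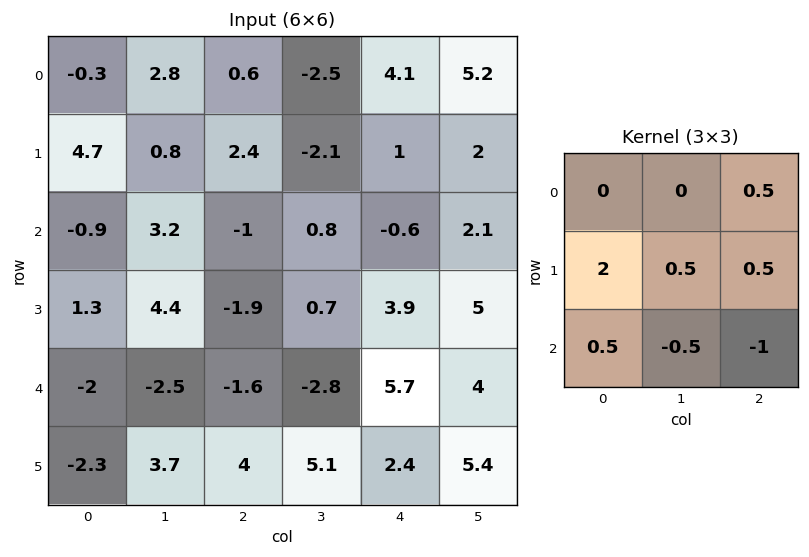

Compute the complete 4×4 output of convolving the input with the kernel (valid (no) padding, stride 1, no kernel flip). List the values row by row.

10.25 1.8 6 -1.5
0.85 7.7 -6.6 -3.25
5.2 10.95 -6.9 -1.35
-14 -12.1 -2.75 -2.3

Output[0,0]: The receptive field on the input at this output position is [-0.3 2.8 0.6 / 4.7 0.8 2.4 / -0.9 3.2 -1]. Elementwise product with the kernel and sum: 0.6·0.5 + 4.7·2 + 0.8·0.5 + 2.4·0.5 + -0.9·0.5 + 3.2·-0.5 + -1·-1.
Output[0,1]: The receptive field on the input at this output position is [2.8 0.6 -2.5 / 0.8 2.4 -2.1 / 3.2 -1 0.8]. Elementwise product with the kernel and sum: -2.5·0.5 + 0.8·2 + 2.4·0.5 + -2.1·0.5 + 3.2·0.5 + -1·-0.5 + 0.8·-1.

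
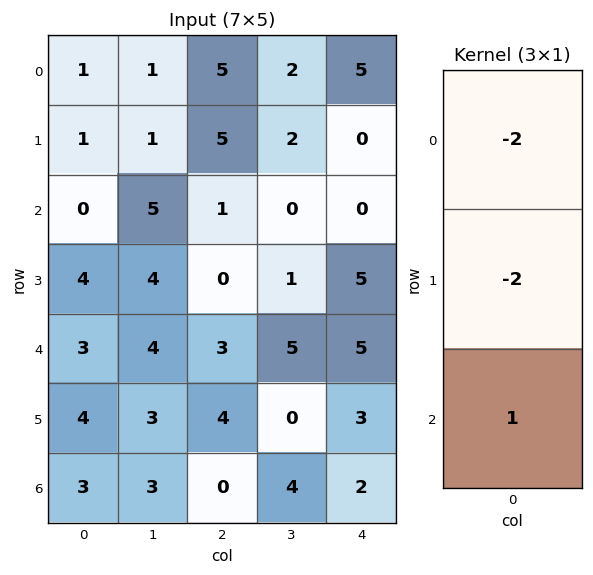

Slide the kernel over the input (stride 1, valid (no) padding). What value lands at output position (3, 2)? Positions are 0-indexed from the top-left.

-2

The receptive field on the input at this output position is [0 / 3 / 4]. Elementwise product with the kernel and sum: 0·-2 + 3·-2 + 4·1.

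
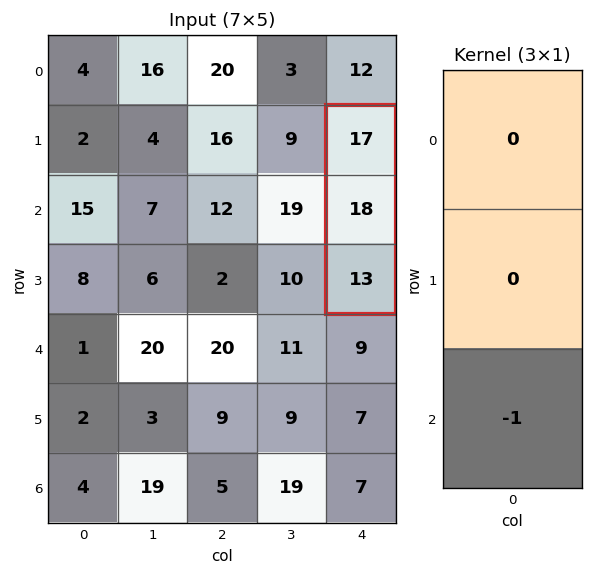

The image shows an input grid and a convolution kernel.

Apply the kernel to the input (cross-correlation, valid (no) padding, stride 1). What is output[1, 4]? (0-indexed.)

The receptive field on the input at this output position is [17 / 18 / 13]. Elementwise product with the kernel and sum: 13·-1.

-13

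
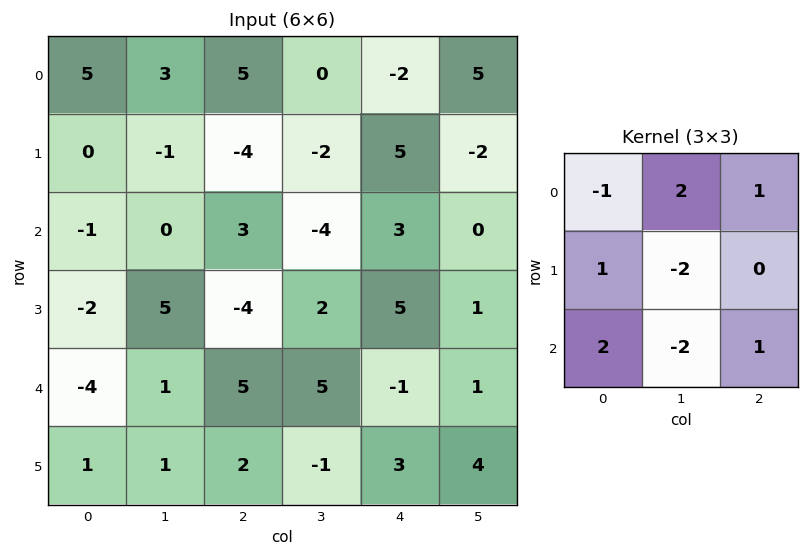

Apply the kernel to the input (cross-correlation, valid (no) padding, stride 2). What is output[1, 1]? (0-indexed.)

The receptive field on the input at this output position is [3 -4 3 / -4 2 5 / 5 5 -1]. Elementwise product with the kernel and sum: 3·-1 + -4·2 + 3·1 + -4·1 + 2·-2 + 5·2 + 5·-2 + -1·1.

-17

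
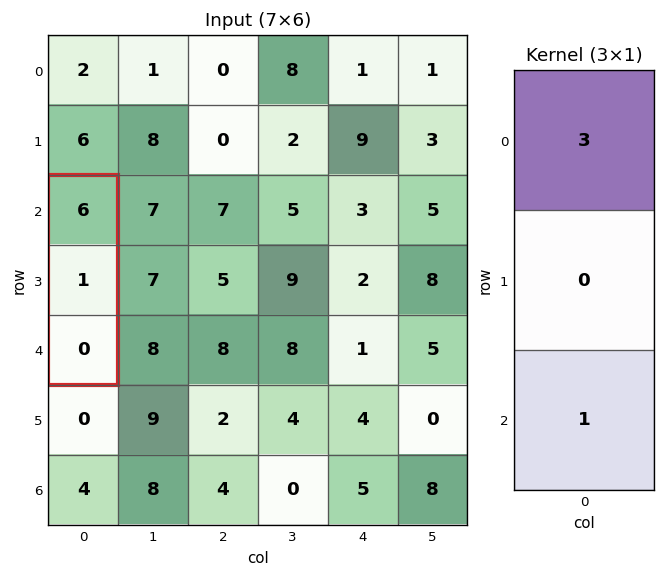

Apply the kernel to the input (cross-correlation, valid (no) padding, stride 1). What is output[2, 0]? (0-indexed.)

The receptive field on the input at this output position is [6 / 1 / 0]. Elementwise product with the kernel and sum: 6·3 + 0·1.

18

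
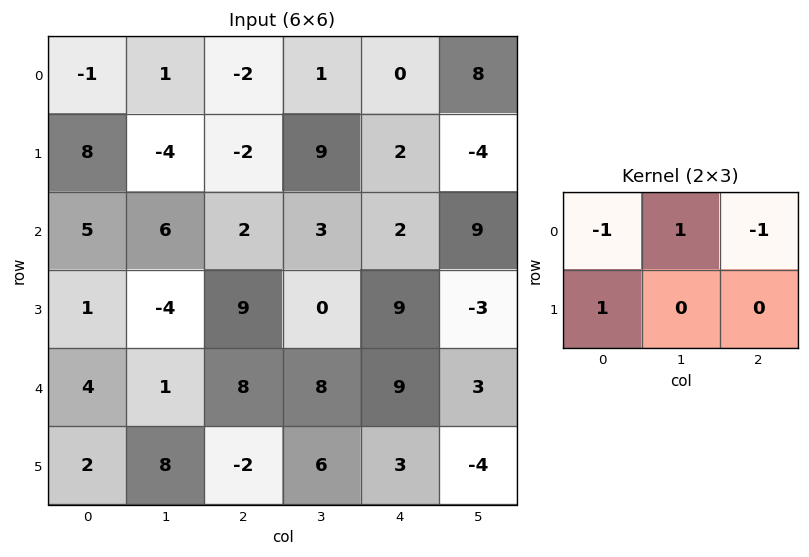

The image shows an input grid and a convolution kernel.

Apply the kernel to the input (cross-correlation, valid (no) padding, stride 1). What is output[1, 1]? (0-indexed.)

The receptive field on the input at this output position is [-4 -2 9 / 6 2 3]. Elementwise product with the kernel and sum: -4·-1 + -2·1 + 9·-1 + 6·1.

-1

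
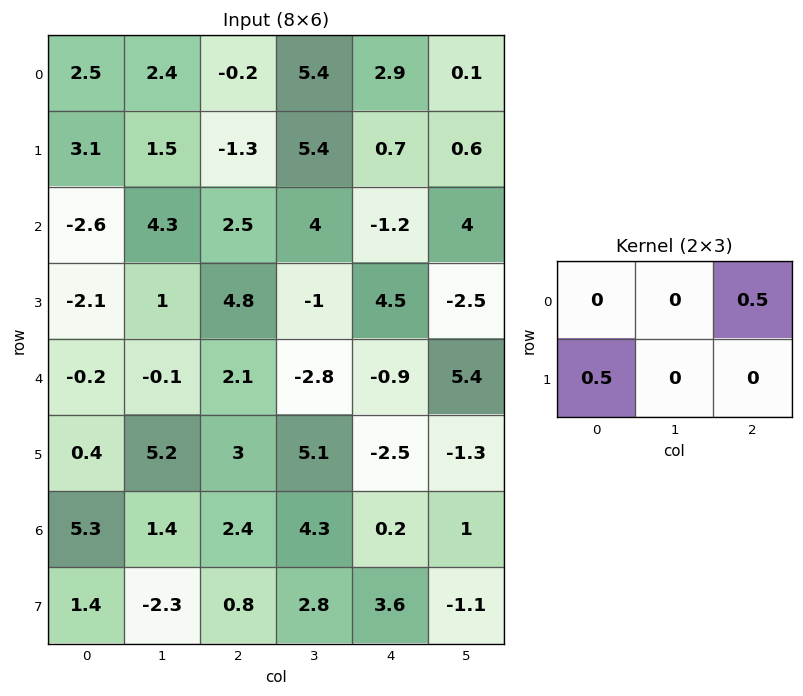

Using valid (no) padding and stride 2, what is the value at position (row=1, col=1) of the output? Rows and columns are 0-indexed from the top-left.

The receptive field on the input at this output position is [2.5 4 -1.2 / 4.8 -1 4.5]. Elementwise product with the kernel and sum: -1.2·0.5 + 4.8·0.5.

1.8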